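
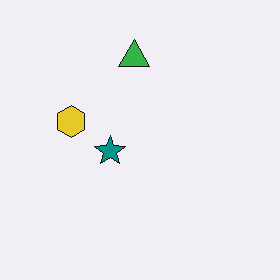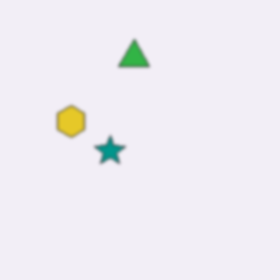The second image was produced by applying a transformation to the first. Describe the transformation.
Slightly softened.

Shape edges and outlines are uniformly softened across the whole image.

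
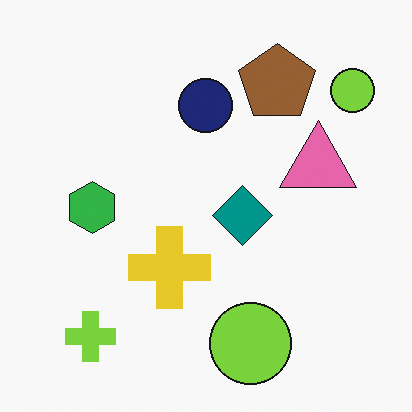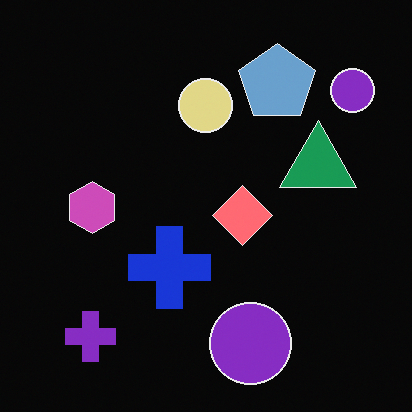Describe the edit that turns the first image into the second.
The second image is the first color-inverted (negative).

The light background has become dark and every shape's color is its complement — a photographic negative.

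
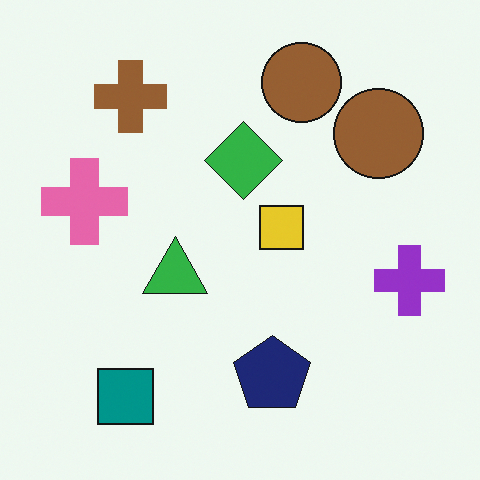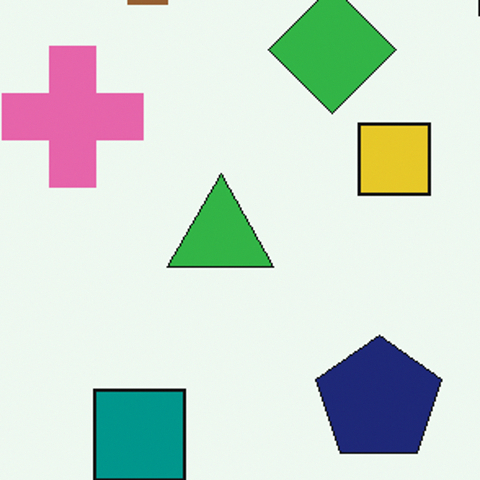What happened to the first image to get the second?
This is the original image cropped to a noticeably smaller region and rescaled.

The visible shapes are larger and the field of view is narrower; shapes near the original edges may be partly or wholly outside the frame — a crop-and-rescale.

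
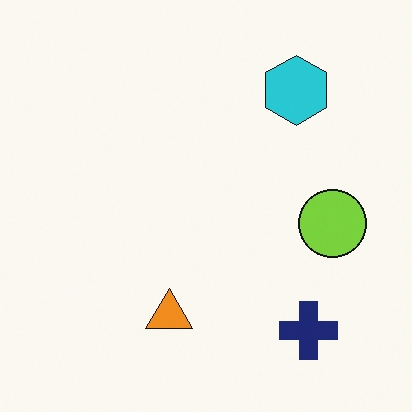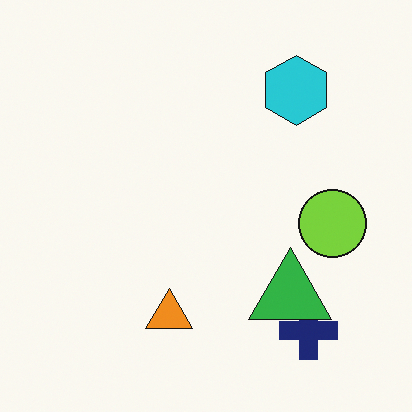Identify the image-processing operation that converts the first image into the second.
The transformation is: overlaid with an additional green triangle.

A green triangle appears in the second image that is absent from the first.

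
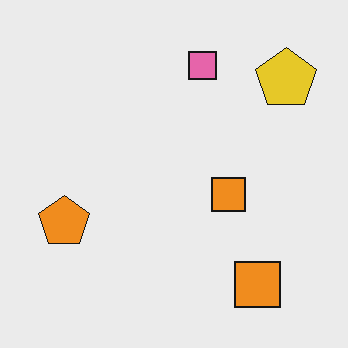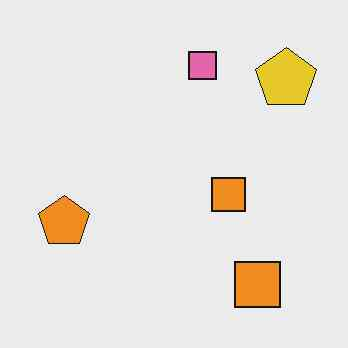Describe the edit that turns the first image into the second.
This is the original image JPEG-compressed with visible artifacts.

Blocky 8×8 compression artifacts appear around shape edges and the flat background shows ringing — characteristic JPEG degradation.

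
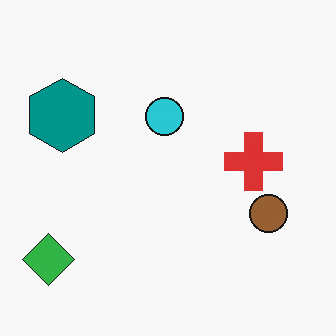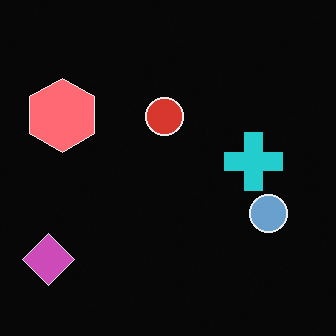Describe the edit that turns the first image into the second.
This is the original image color-inverted (negative).

The light background has become dark and every shape's color is its complement — a photographic negative.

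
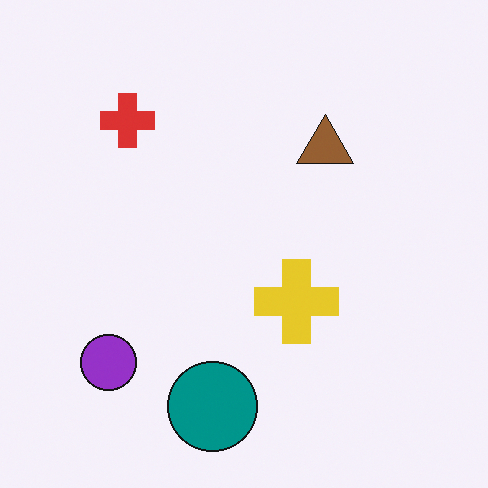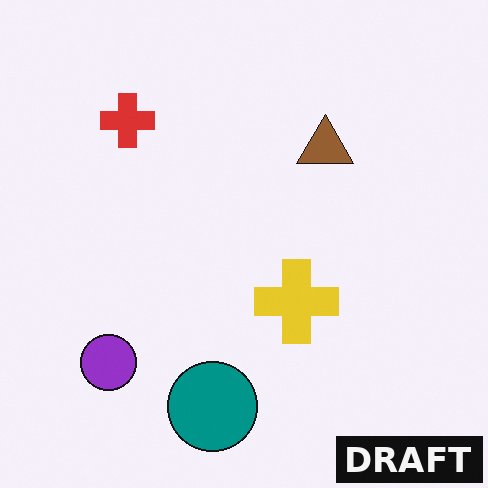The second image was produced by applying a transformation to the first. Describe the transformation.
The image was watermarked with the text "DRAFT" in the lower-right corner.

A dark label reading "DRAFT" appears in the lower-right corner.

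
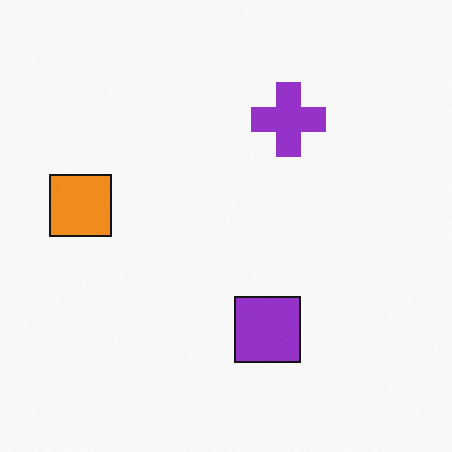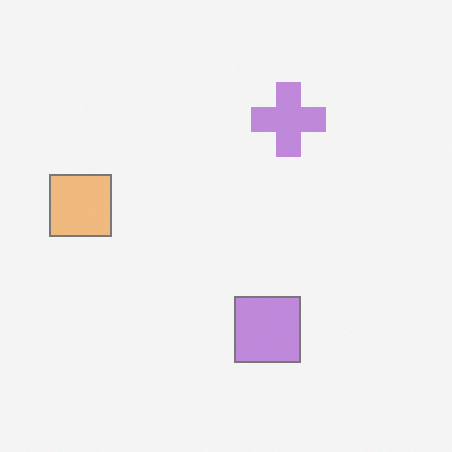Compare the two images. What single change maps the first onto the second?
The image was given much lower contrast.

Tones are pushed toward mid-grey across the whole image — a global contrast change.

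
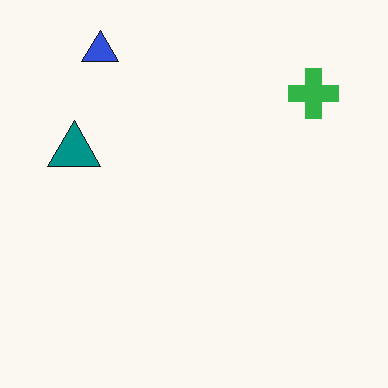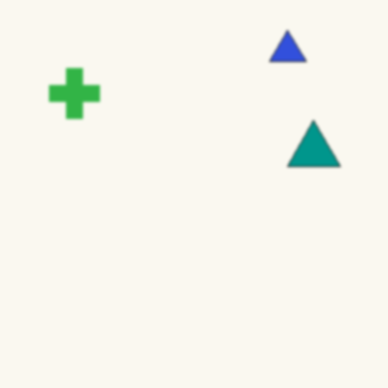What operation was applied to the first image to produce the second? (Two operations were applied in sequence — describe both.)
The second image is the first given a subtle gaussian blur, then flipped horizontally (left ↔ right).

Shape edges and outlines are uniformly softened across the whole image. The teal triangle is in the left of the first image and the right of the second — shapes on opposite sides of the vertical midline have swapped in a mirror flip.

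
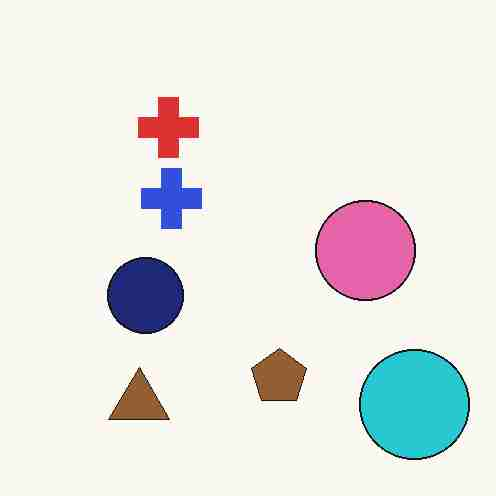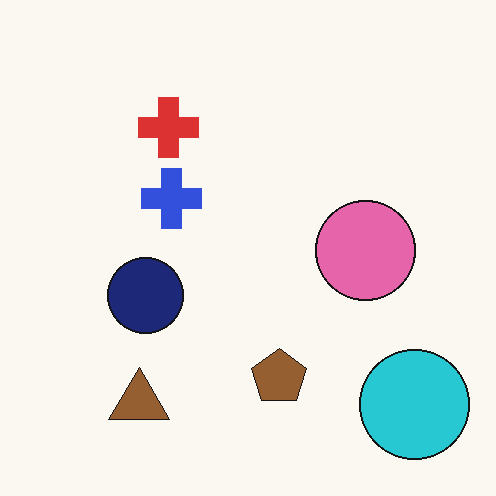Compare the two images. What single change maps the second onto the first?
It was degraded with heavy JPEG compression.

Blocky 8×8 compression artifacts appear around shape edges and the flat background shows ringing — characteristic JPEG degradation.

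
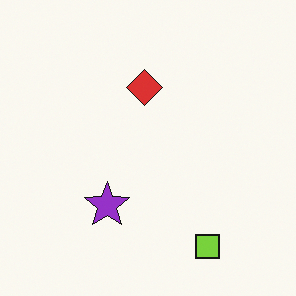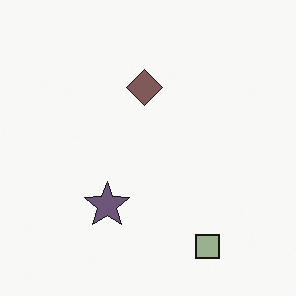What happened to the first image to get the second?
The transformation is: made much more muted (saturation change).

All colors are more muted and greyish — a global saturation change.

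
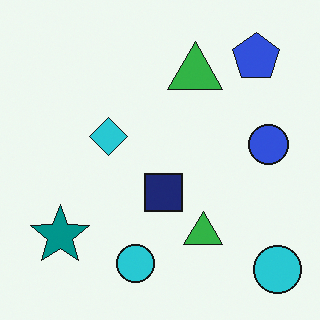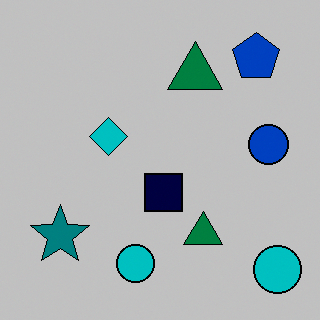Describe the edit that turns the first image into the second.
The image was heavily posterized to just a handful of flat colors.

Each flat color has snapped to a coarser quantized level — most visibly, the near-white background has dropped to a flat grey.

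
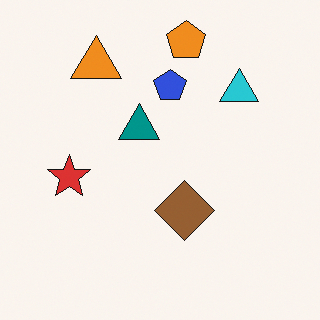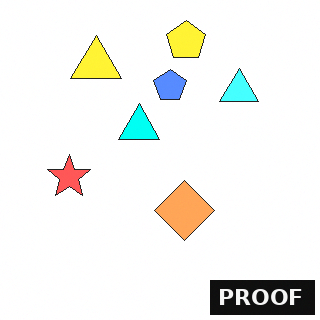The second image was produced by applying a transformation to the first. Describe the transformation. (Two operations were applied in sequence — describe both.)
The transformation is: brightened a lot, then watermarked with the text "PROOF" in the lower-right corner.

Every pixel — background and shapes alike — is uniformly brightened. A dark label reading "PROOF" appears in the lower-right corner.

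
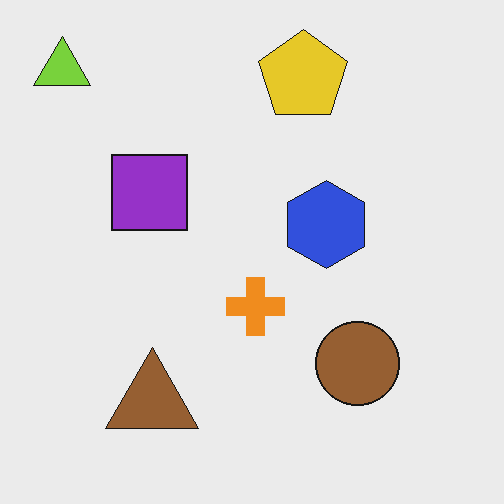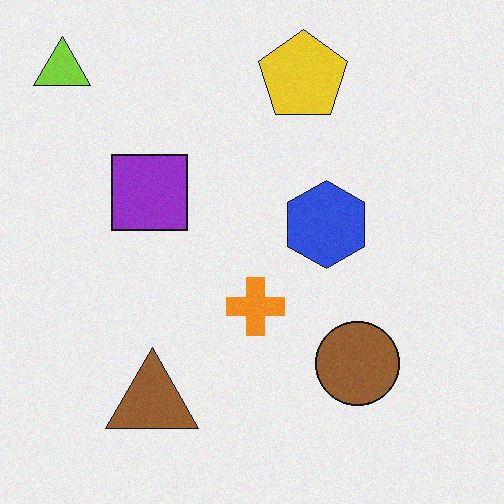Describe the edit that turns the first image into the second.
The image was degraded with a light layer of grain.

Random speckle covers the whole image, including the flat background.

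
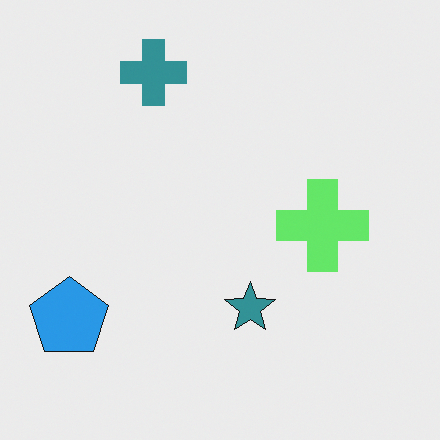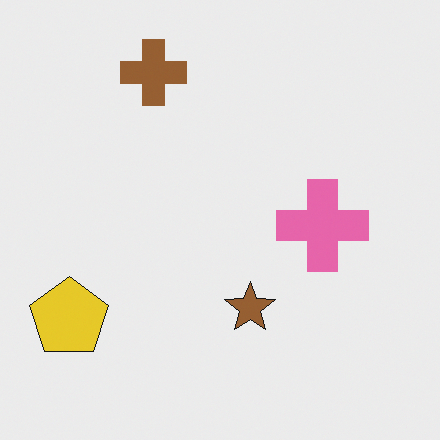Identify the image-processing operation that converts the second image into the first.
This is the original image hue-shifted by a moderate amount.

Every shape's color has rotated by the same amount around the hue wheel — a uniform hue shift.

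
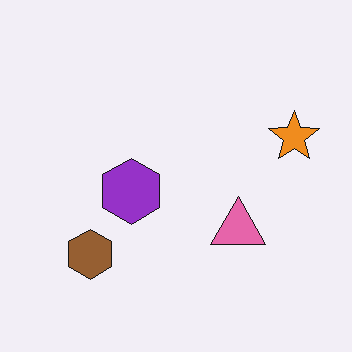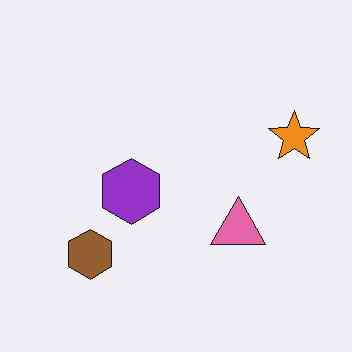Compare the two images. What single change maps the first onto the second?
The transformation is: given moderate JPEG compression.

Blocky 8×8 compression artifacts appear around shape edges and the flat background shows ringing — characteristic JPEG degradation.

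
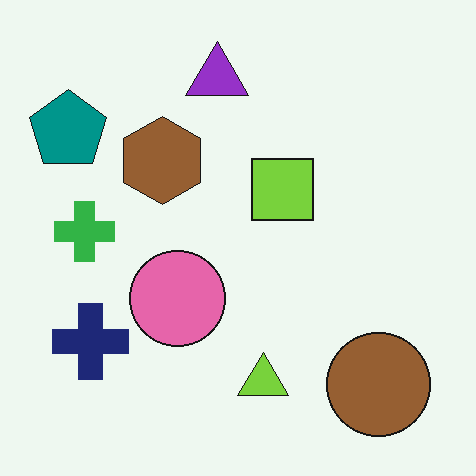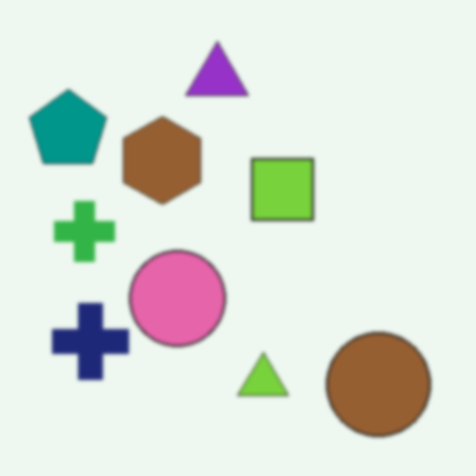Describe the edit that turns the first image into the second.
Lightly blurred.

Shape edges and outlines are uniformly softened across the whole image.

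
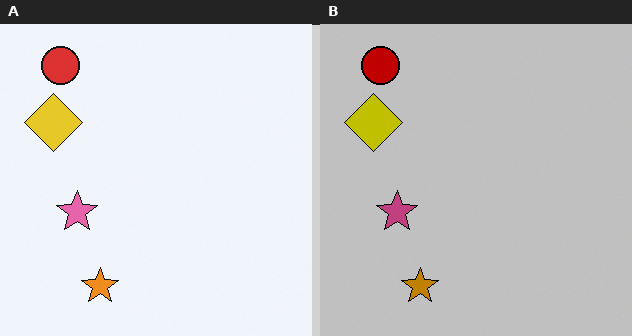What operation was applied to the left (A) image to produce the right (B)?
Heavily posterized to just a handful of flat colors.

Each flat color has snapped to a coarser quantized level — most visibly, the near-white background has dropped to a flat grey.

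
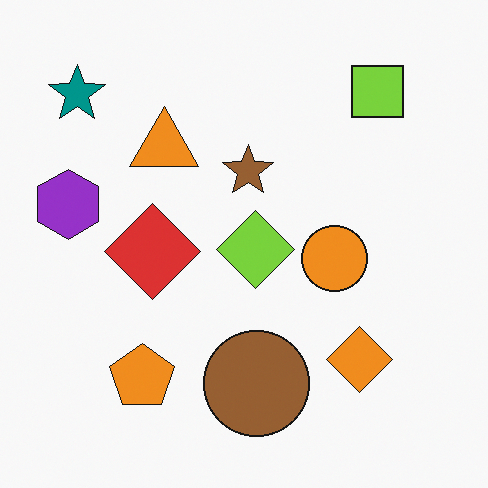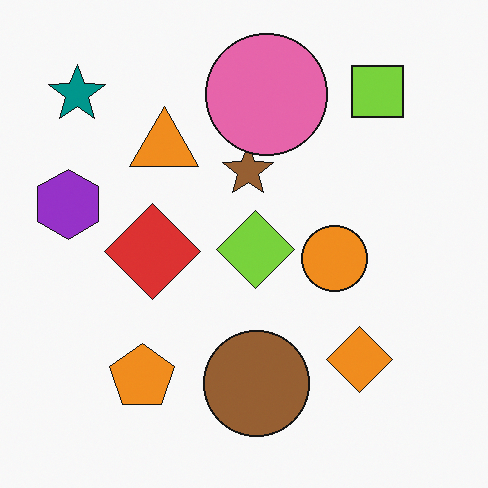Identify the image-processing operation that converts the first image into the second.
The transformation is: overlaid with an additional pink circle.

A pink circle appears in the second image that is absent from the first.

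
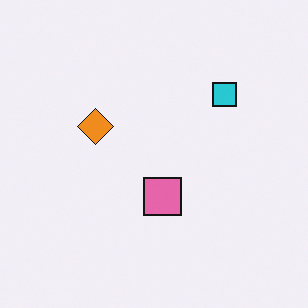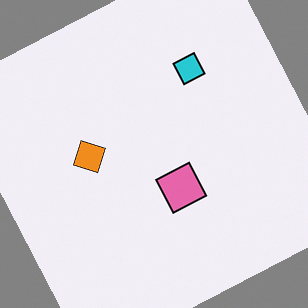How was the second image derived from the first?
The image was rotated counter-clockwise by a clearly visible amount.

Every shape is tilted by the same angle and the image corners show triangular fill wedges — a whole-image rotation by a non-right angle.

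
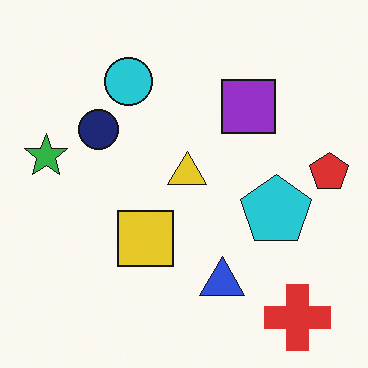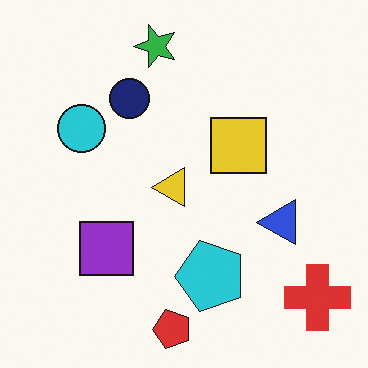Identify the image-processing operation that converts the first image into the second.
The second image is the first transposed (reflected across the top-left ↔ bottom-right diagonal).

Shapes have swapped their row and column positions — what was in the top-right is now in the bottom-left — a diagonal reflection.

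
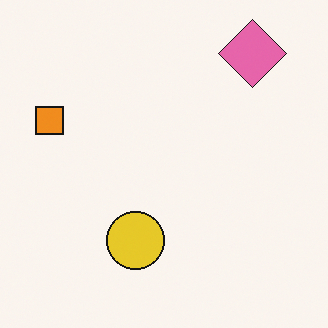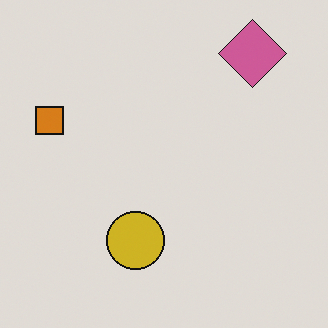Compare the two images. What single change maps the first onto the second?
This is the original image darkened a little.

Every pixel — background and shapes alike — is uniformly darkened.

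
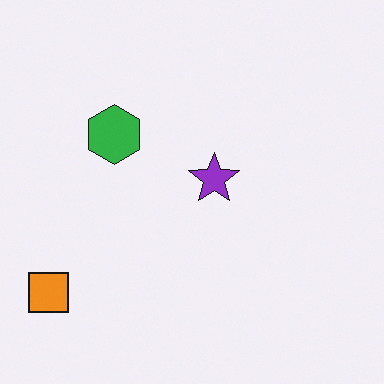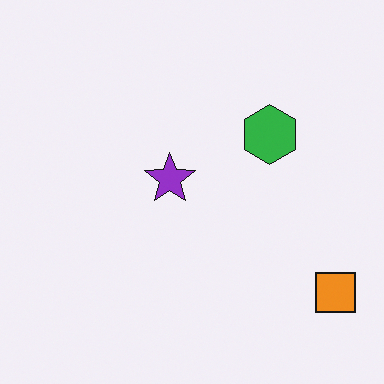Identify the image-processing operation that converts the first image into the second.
It was flipped horizontally (left ↔ right).

The orange square is in the bottom-left of the first image and the bottom-right of the second — shapes on opposite sides of the vertical midline have swapped in a mirror flip.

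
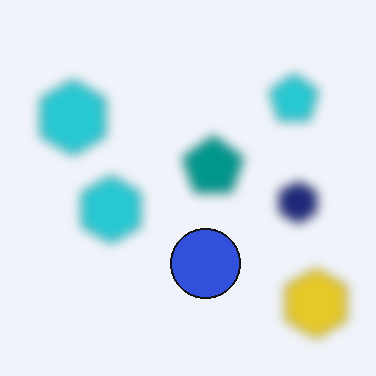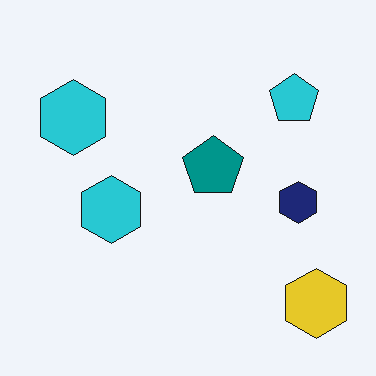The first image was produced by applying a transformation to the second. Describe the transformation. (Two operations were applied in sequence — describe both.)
The first image is the second heavily blurred, then overlaid with an additional blue circle.

Shape edges and outlines are uniformly softened across the whole image. A blue circle appears in the first image that is absent from the second.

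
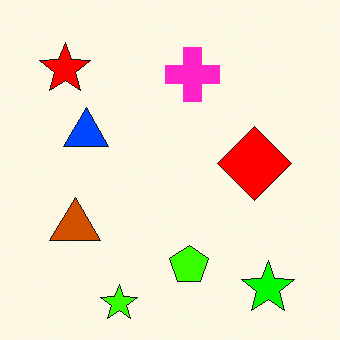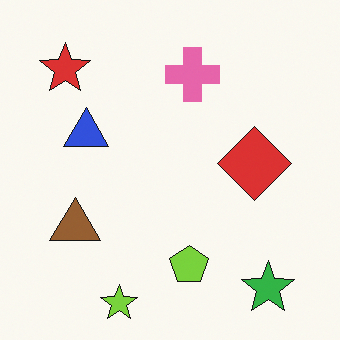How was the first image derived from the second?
The transformation is: made much more vivid (saturation change).

All colors are more vivid — a global saturation change.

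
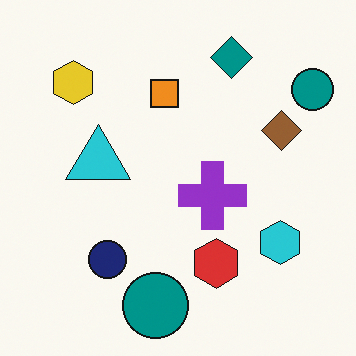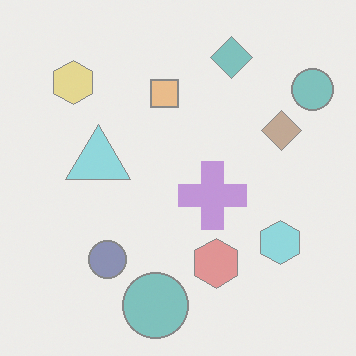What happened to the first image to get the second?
It was washed out (contrast reduced).

Tones are pushed toward mid-grey across the whole image — a global contrast change.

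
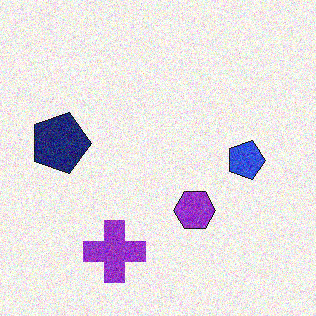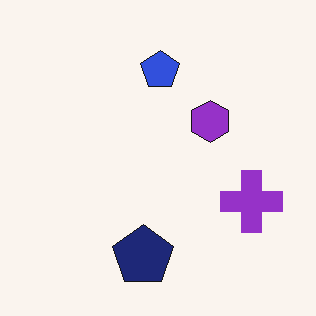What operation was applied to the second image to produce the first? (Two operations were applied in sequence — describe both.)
It was rotated 90° clockwise, then degraded with moderate additive noise.

The purple cross sits in the right of the second image and the bottom of the first — consistent with a whole-image 90° clockwise rotation. Random speckle covers the whole image, including the flat background.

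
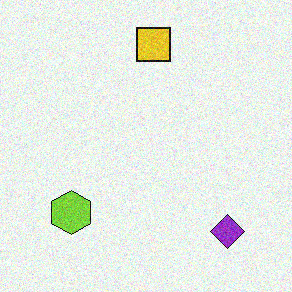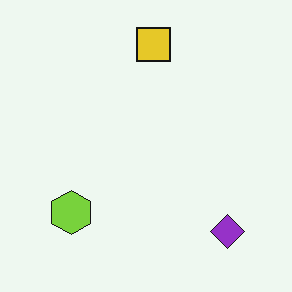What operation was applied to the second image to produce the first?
The image was degraded with visible gaussian noise.

Random speckle covers the whole image, including the flat background.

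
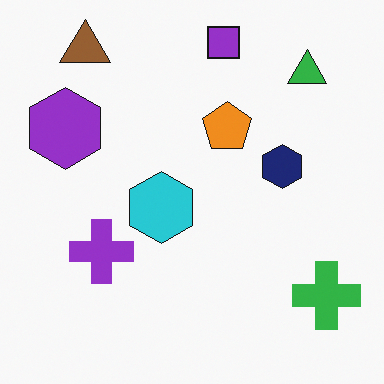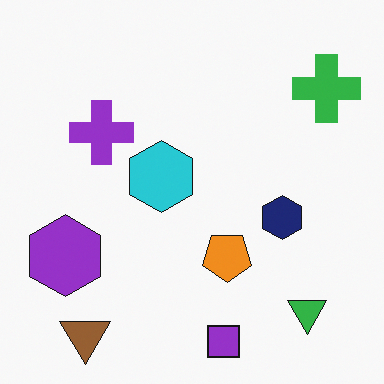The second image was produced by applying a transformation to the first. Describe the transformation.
The transformation is: flipped vertically (top ↔ bottom).

The purple square is in the top of the first image and the bottom of the second — shapes on opposite sides of the horizontal midline have swapped in a mirror flip.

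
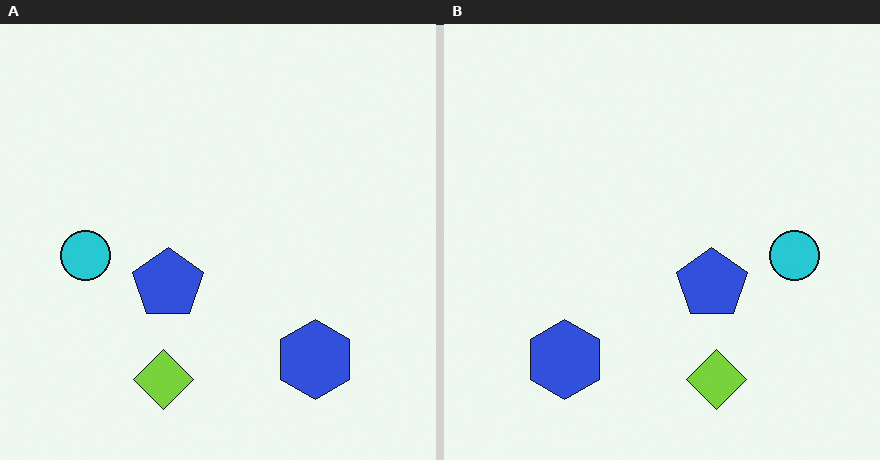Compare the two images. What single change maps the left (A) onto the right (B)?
It was flipped horizontally (left ↔ right).

The cyan circle is in the left of the left (A) image and the right of the right (B) — shapes on opposite sides of the vertical midline have swapped in a mirror flip.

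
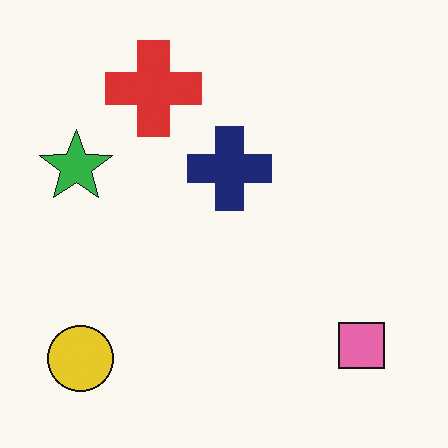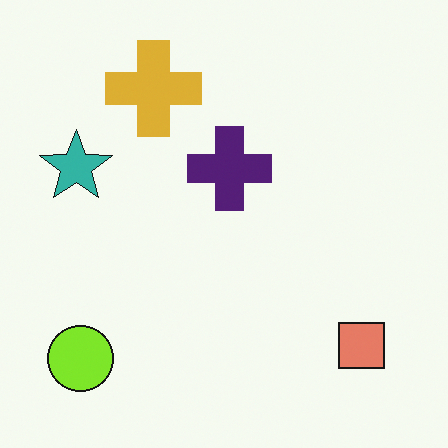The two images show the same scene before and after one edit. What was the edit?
Hue-shifted slightly.

Every shape's color has rotated by the same amount around the hue wheel — a uniform hue shift.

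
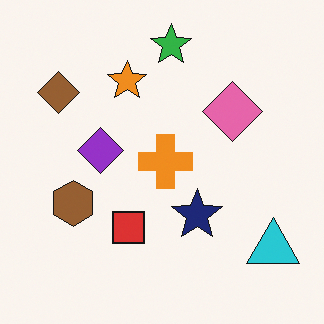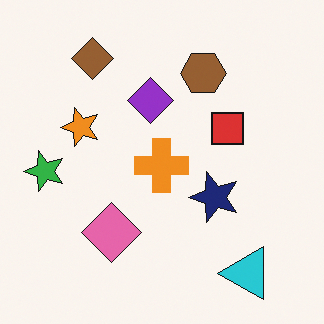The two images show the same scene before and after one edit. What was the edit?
The second image is the first transposed (reflected across the top-left ↔ bottom-right diagonal).

Shapes have swapped their row and column positions — what was in the top-right is now in the bottom-left — a diagonal reflection.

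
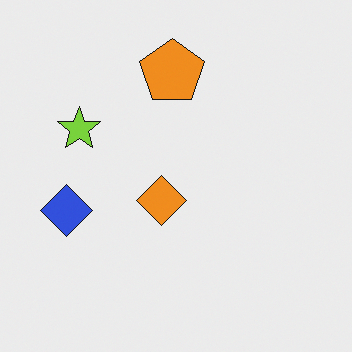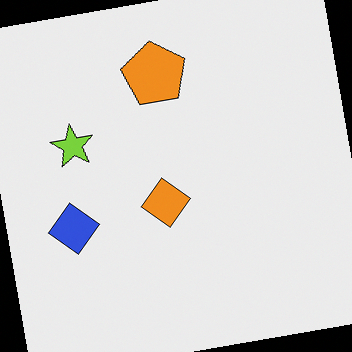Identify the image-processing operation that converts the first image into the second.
The second image is the first rotated counter-clockwise by a slight angle.

Every shape is tilted by the same angle and the image corners show triangular fill wedges — a whole-image rotation by a non-right angle.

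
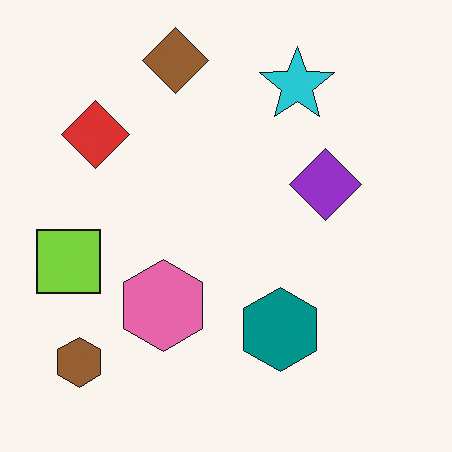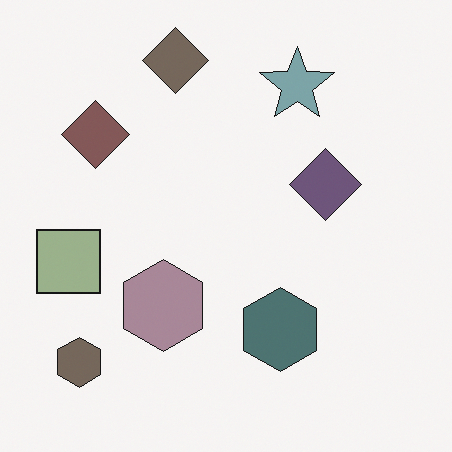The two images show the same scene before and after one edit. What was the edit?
The transformation is: heavily desaturated.

All colors are more muted and greyish — a global saturation change.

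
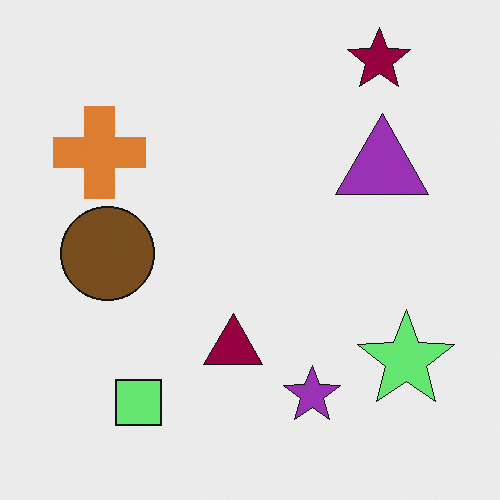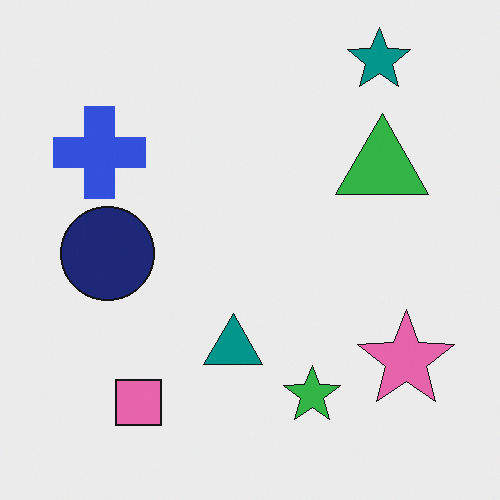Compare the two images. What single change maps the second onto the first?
Hue-shifted through roughly half the color wheel.

Every shape's color has rotated by the same amount around the hue wheel — a uniform hue shift.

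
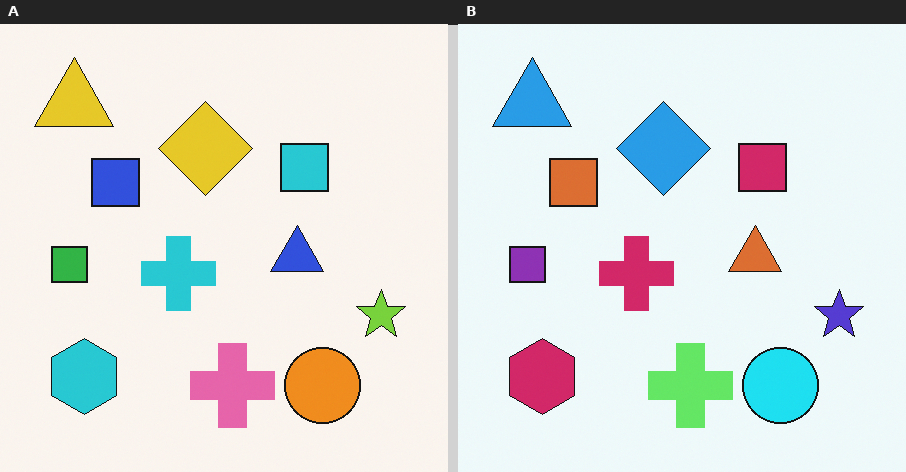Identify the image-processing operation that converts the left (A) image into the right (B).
This is the original image hue-shifted by a moderate amount.

Every shape's color has rotated by the same amount around the hue wheel — a uniform hue shift.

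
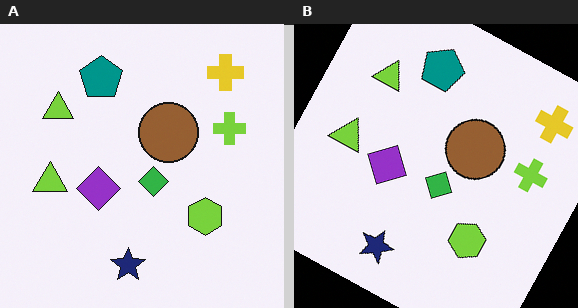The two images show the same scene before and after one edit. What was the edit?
This is the original image rotated clockwise by a moderate amount.

Every shape is tilted by the same angle and the image corners show triangular fill wedges — a whole-image rotation by a non-right angle.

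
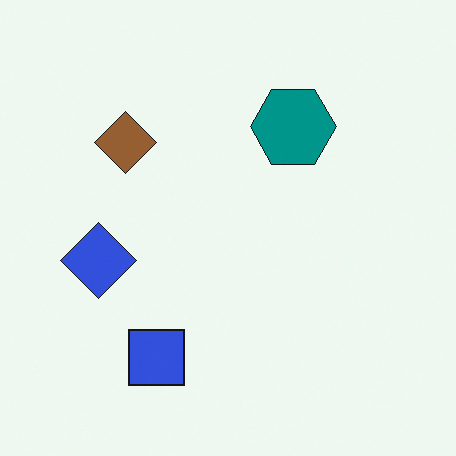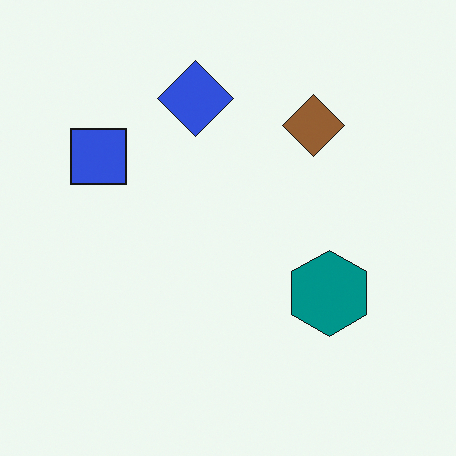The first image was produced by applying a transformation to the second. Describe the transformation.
The image was rotated 90° counter-clockwise.

The blue square sits in the left of the second image and the bottom of the first — consistent with a whole-image 90° counter-clockwise rotation.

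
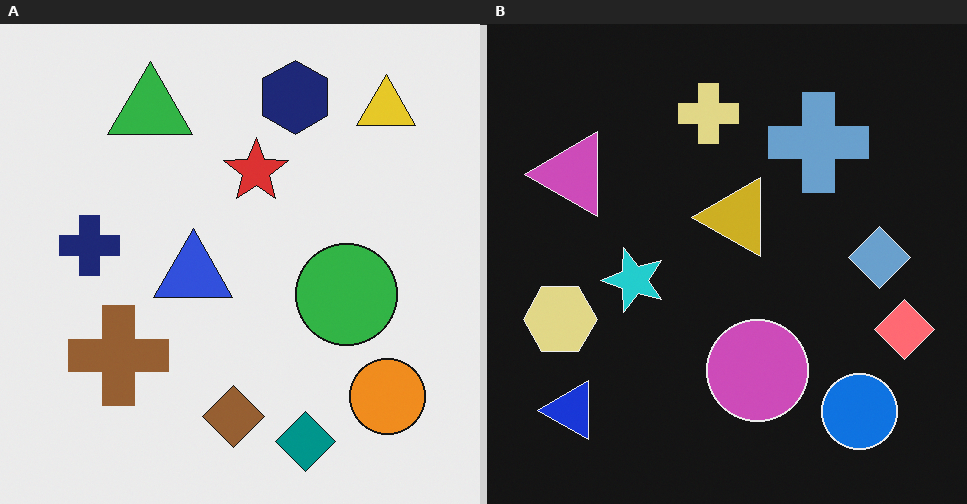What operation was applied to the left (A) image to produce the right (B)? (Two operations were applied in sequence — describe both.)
The transformation is: transposed (reflected across the top-left ↔ bottom-right diagonal), then color-inverted (negative).

Shapes have swapped their row and column positions — what was in the top-right is now in the bottom-left — a diagonal reflection. The light background has become dark and every shape's color is its complement — a photographic negative.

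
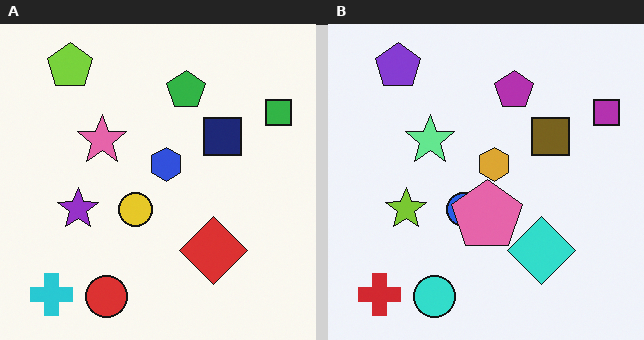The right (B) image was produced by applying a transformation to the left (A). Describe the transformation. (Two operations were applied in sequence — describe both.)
It was hue-shifted through roughly half the color wheel, then overlaid with an additional pink pentagon.

Every shape's color has rotated by the same amount around the hue wheel — a uniform hue shift. A pink pentagon appears in the right (B) image that is absent from the left (A).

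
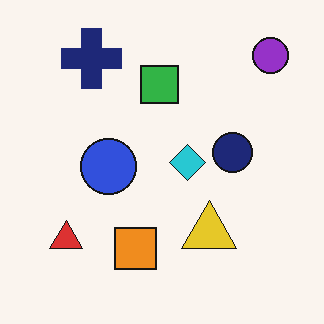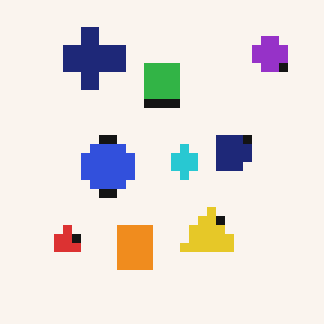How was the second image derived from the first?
It was coarsely pixelated.

Shapes are reduced to large square blocks; fine edges and outlines are lost — a downscale-then-upscale (mosaic) effect.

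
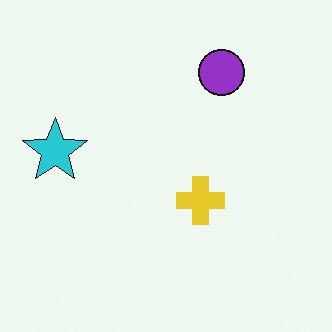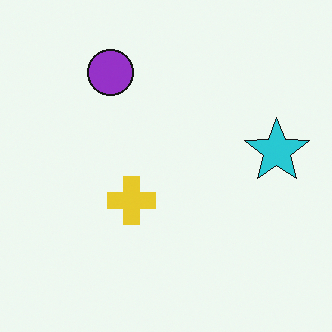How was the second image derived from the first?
The second image is the first flipped horizontally (left ↔ right).

The cyan star is in the left of the first image and the right of the second — shapes on opposite sides of the vertical midline have swapped in a mirror flip.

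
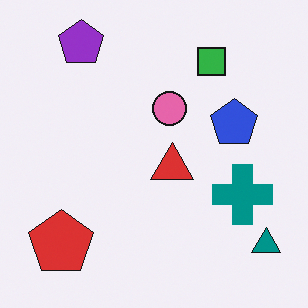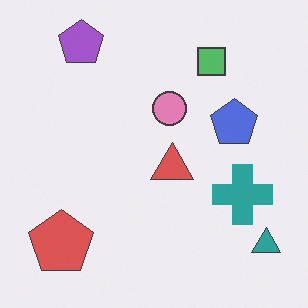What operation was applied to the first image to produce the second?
This is the original image given slightly reduced contrast.

Tones are pushed toward mid-grey across the whole image — a global contrast change.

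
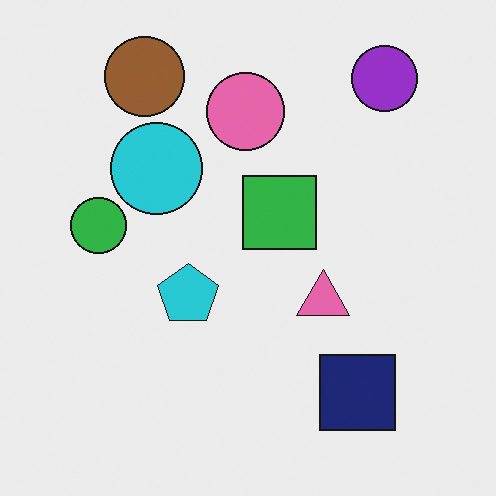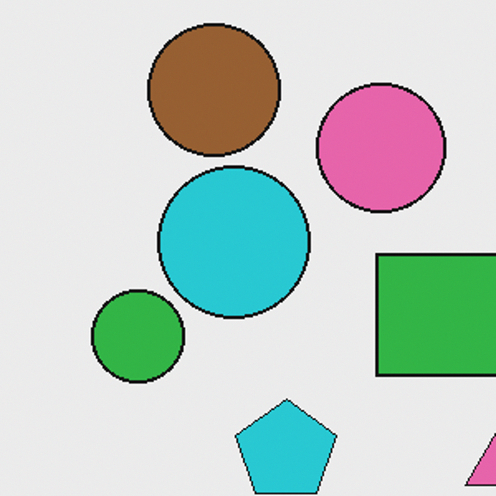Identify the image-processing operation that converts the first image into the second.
The second image is the first cropped tightly and scaled back up.

The visible shapes are larger and the field of view is narrower; shapes near the original edges may be partly or wholly outside the frame — a crop-and-rescale.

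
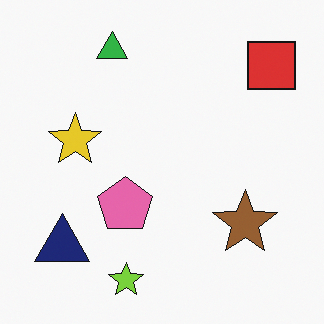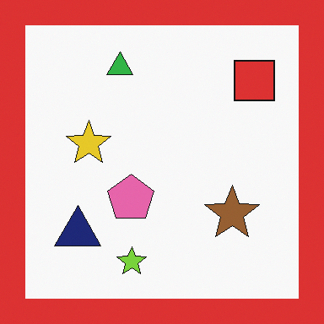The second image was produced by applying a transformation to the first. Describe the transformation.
The second image is the first framed with a red border.

A solid red frame runs around the edge of the second image, with the content slightly shrunk inside it.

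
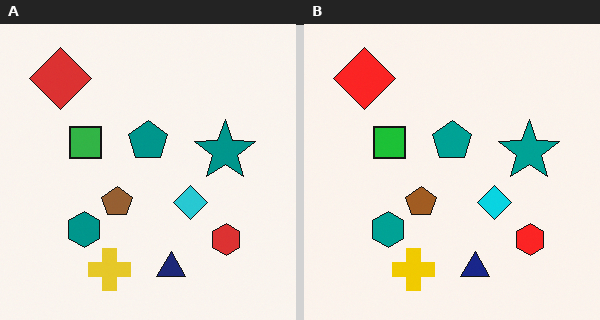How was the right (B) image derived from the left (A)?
Slightly oversaturated.

All colors are more vivid — a global saturation change.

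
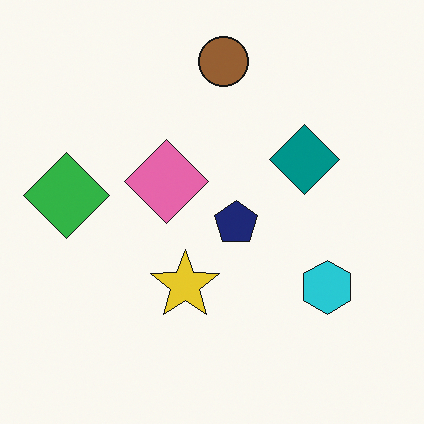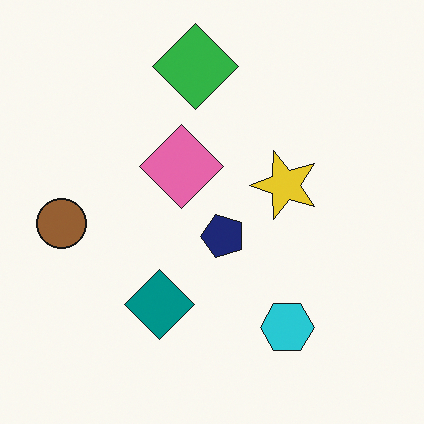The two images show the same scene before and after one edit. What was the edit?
The second image is the first transposed (reflected across the top-left ↔ bottom-right diagonal).

Shapes have swapped their row and column positions — what was in the top-right is now in the bottom-left — a diagonal reflection.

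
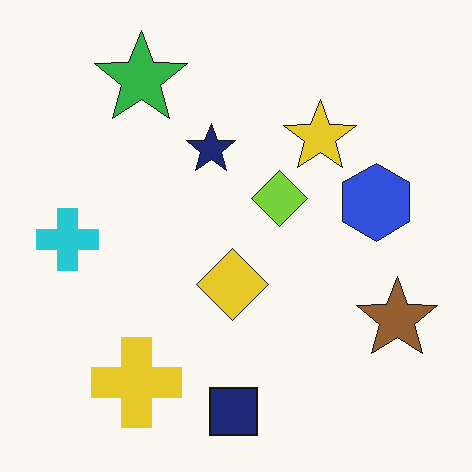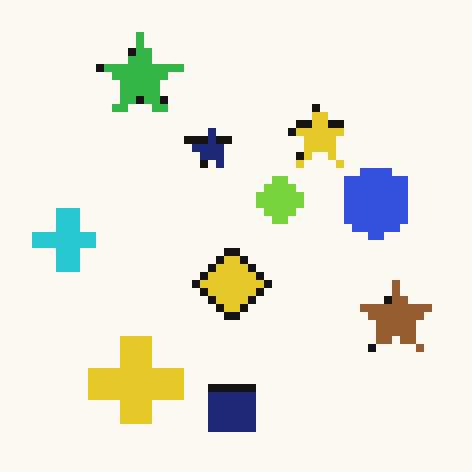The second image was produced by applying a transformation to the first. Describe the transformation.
Pixelated into visible square blocks.

Shapes are reduced to large square blocks; fine edges and outlines are lost — a downscale-then-upscale (mosaic) effect.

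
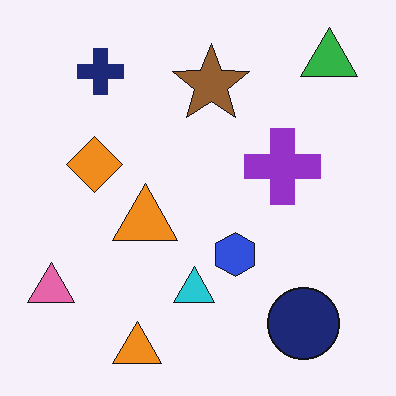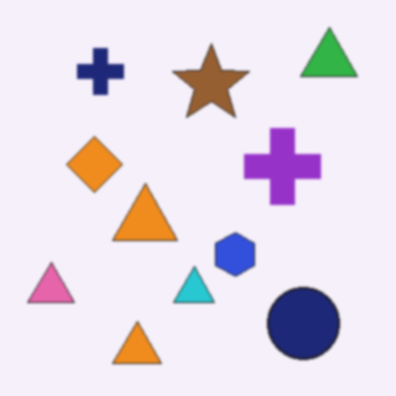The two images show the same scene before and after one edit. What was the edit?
Lightly blurred.

Shape edges and outlines are uniformly softened across the whole image.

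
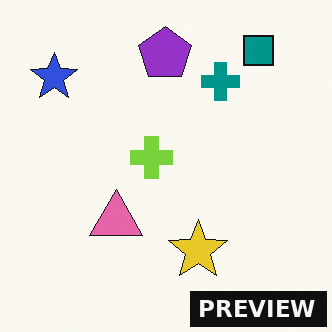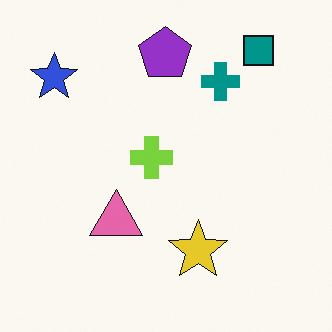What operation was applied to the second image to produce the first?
It was watermarked with the text "PREVIEW" in the lower-right corner.

A dark label reading "PREVIEW" appears in the lower-right corner.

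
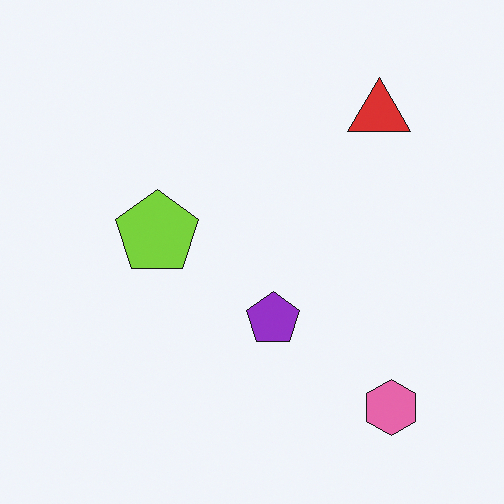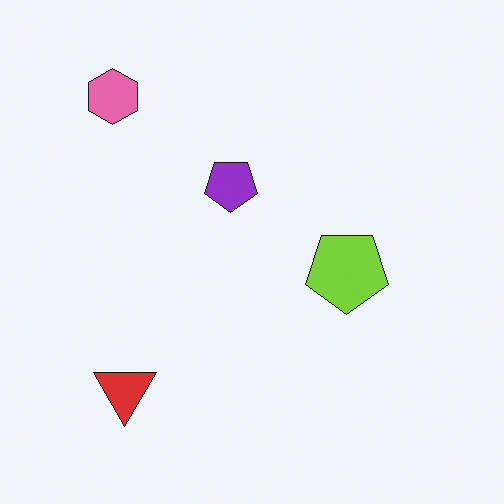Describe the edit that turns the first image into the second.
The image was rotated 180°.

The pink hexagon sits in the bottom-right of the first image and the top-left of the second — consistent with a whole-image 180° rotation.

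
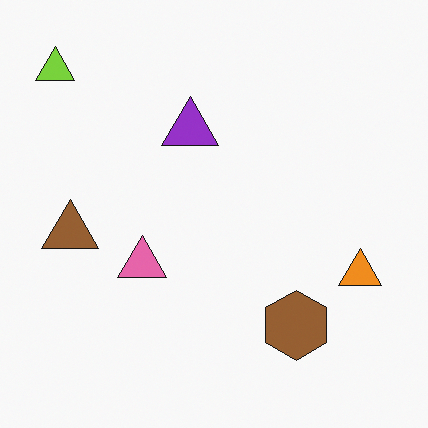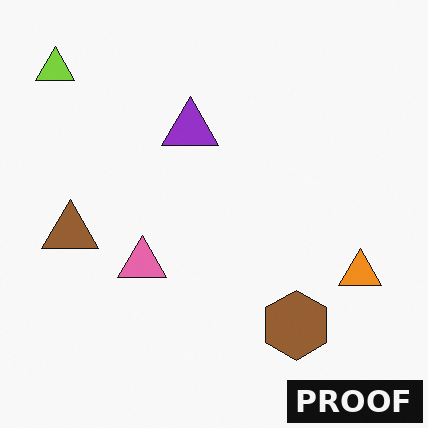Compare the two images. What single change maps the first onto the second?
The transformation is: watermarked with the text "PROOF" in the lower-right corner.

A dark label reading "PROOF" appears in the lower-right corner.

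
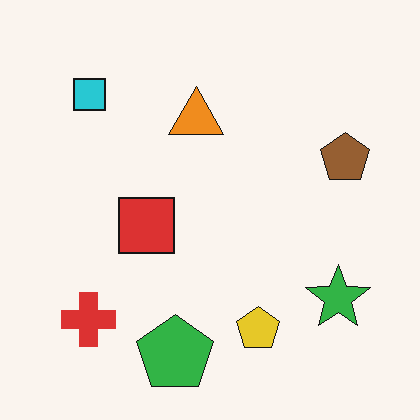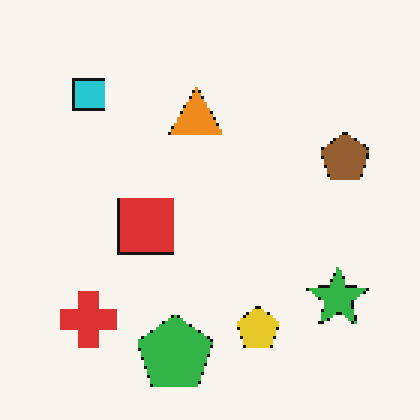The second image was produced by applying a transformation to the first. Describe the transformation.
The transformation is: mildly pixelated.

Shapes are reduced to large square blocks; fine edges and outlines are lost — a downscale-then-upscale (mosaic) effect.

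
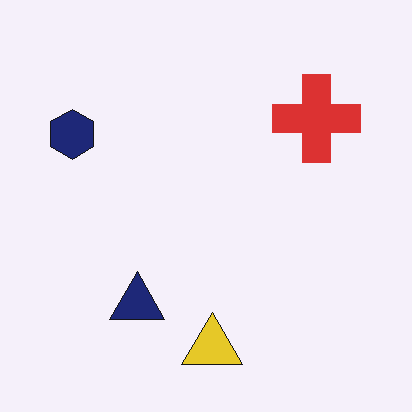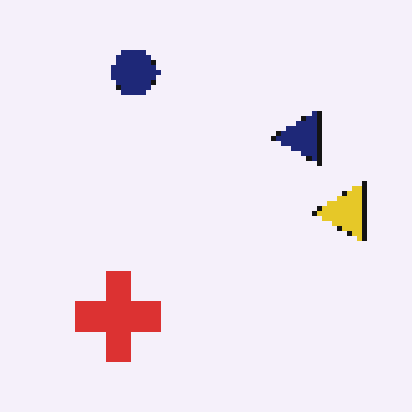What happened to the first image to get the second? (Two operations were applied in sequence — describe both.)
It was transposed (reflected across the top-left ↔ bottom-right diagonal), then lightly pixelated (a mild mosaic effect).

Shapes have swapped their row and column positions — what was in the top-right is now in the bottom-left — a diagonal reflection. Shapes are reduced to large square blocks; fine edges and outlines are lost — a downscale-then-upscale (mosaic) effect.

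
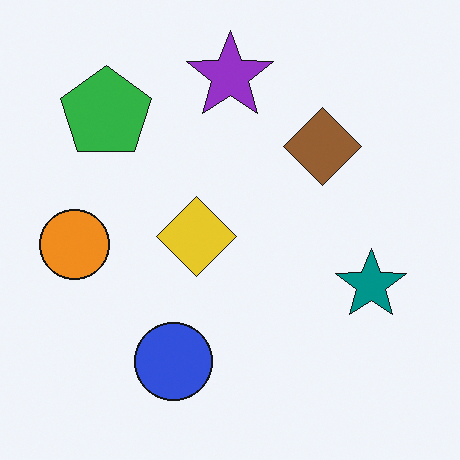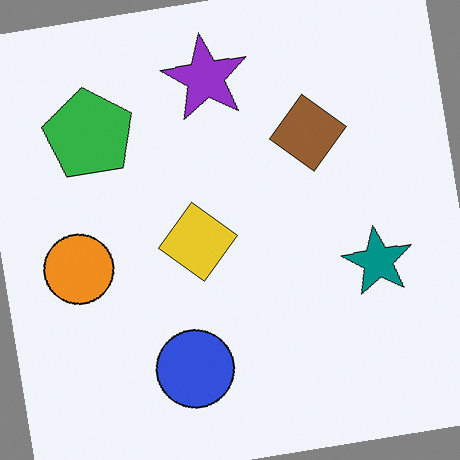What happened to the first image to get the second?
Rotated counter-clockwise by a few degrees.

Every shape is tilted by the same angle and the image corners show triangular fill wedges — a whole-image rotation by a non-right angle.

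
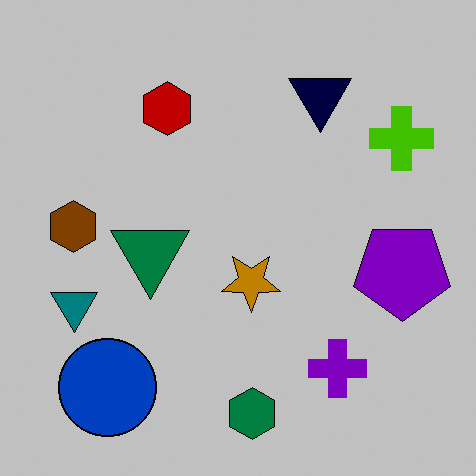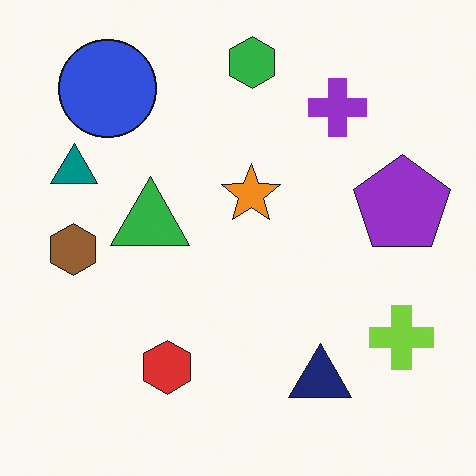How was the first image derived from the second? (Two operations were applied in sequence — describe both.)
Flipped vertically (top ↔ bottom), then aggressively posterized.

The green hexagon is in the top of the second image and the bottom of the first — shapes on opposite sides of the horizontal midline have swapped in a mirror flip. Each flat color has snapped to a coarser quantized level — most visibly, the near-white background has dropped to a flat grey.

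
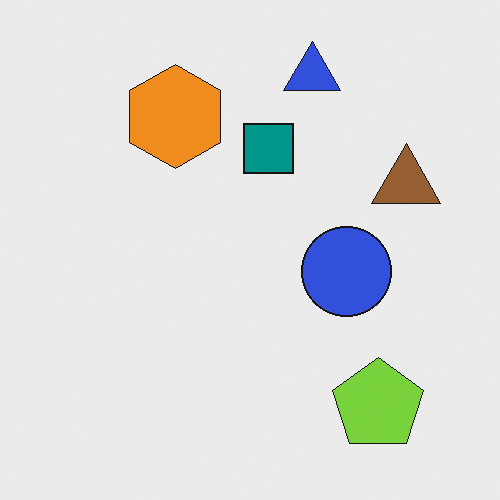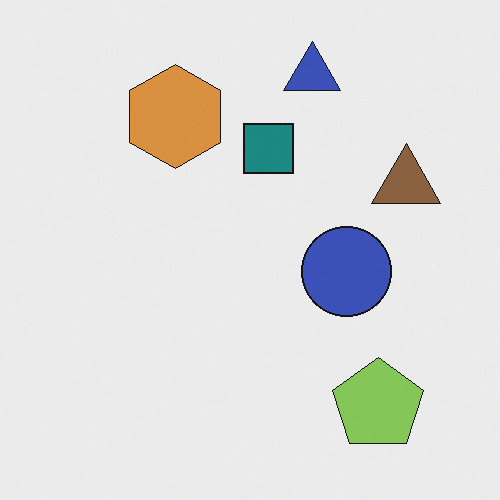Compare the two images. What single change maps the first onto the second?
It was slightly desaturated.

All colors are more muted and greyish — a global saturation change.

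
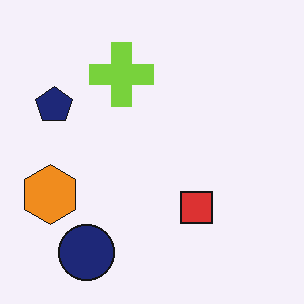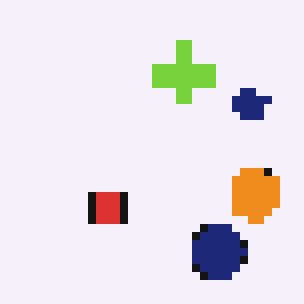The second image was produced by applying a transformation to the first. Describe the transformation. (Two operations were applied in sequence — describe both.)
It was pixelated into visible square blocks, then flipped horizontally (left ↔ right).

Shapes are reduced to large square blocks; fine edges and outlines are lost — a downscale-then-upscale (mosaic) effect. The orange hexagon is in the left of the first image and the right of the second — shapes on opposite sides of the vertical midline have swapped in a mirror flip.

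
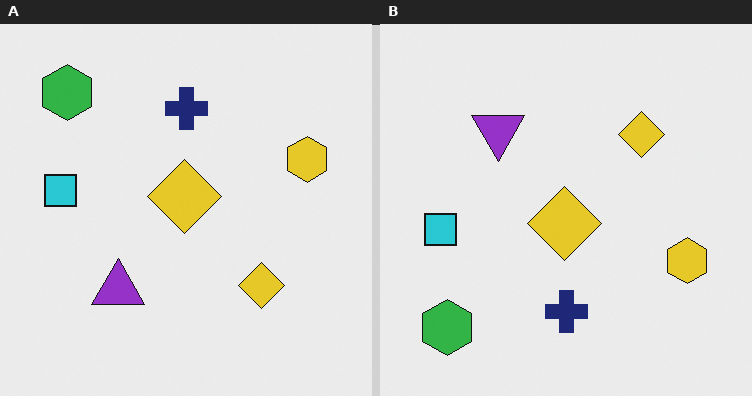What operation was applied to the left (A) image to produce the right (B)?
This is the original image flipped vertically (top ↔ bottom).

The green hexagon is in the top-left of the left (A) image and the bottom-left of the right (B) — shapes on opposite sides of the horizontal midline have swapped in a mirror flip.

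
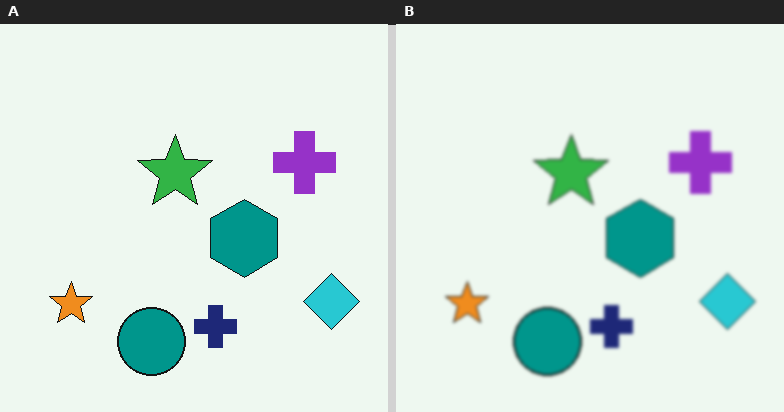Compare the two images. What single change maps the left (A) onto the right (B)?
The image was lightly blurred.

Shape edges and outlines are uniformly softened across the whole image.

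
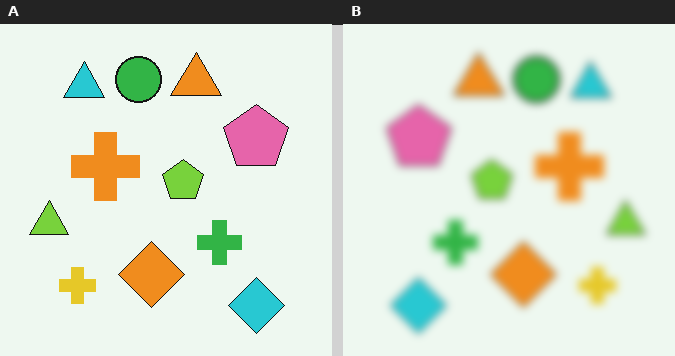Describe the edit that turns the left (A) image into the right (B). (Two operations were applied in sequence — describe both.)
The image was moderately blurred, then flipped horizontally (left ↔ right).

Shape edges and outlines are uniformly softened across the whole image. The lime triangle is in the left of the left (A) image and the right of the right (B) — shapes on opposite sides of the vertical midline have swapped in a mirror flip.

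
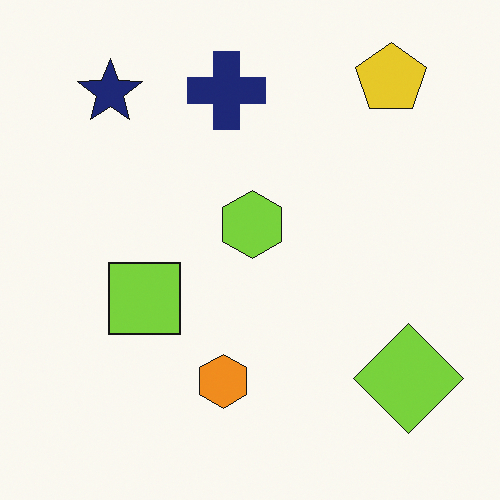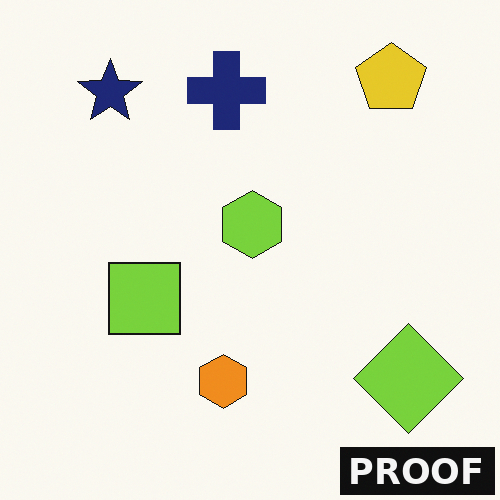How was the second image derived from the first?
The image was watermarked with the text "PROOF" in the lower-right corner.

A dark label reading "PROOF" appears in the lower-right corner.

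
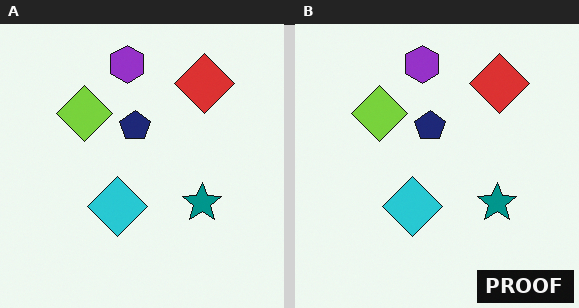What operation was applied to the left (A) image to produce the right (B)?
The transformation is: watermarked with the text "PROOF" in the lower-right corner.

A dark label reading "PROOF" appears in the lower-right corner.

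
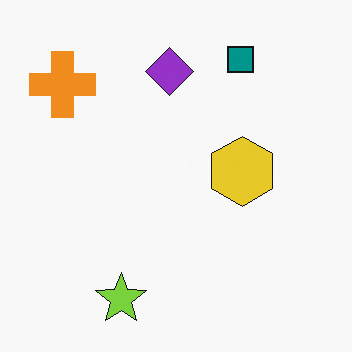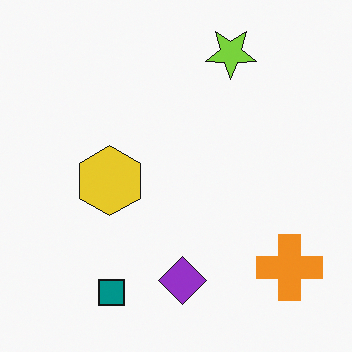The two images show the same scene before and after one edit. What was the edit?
The second image is the first rotated 180°.

The orange cross sits in the top-left of the first image and the bottom-right of the second — consistent with a whole-image 180° rotation.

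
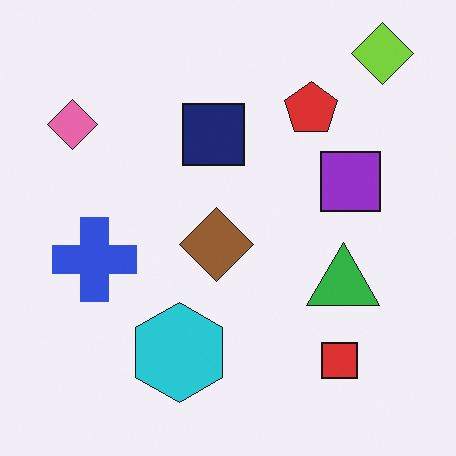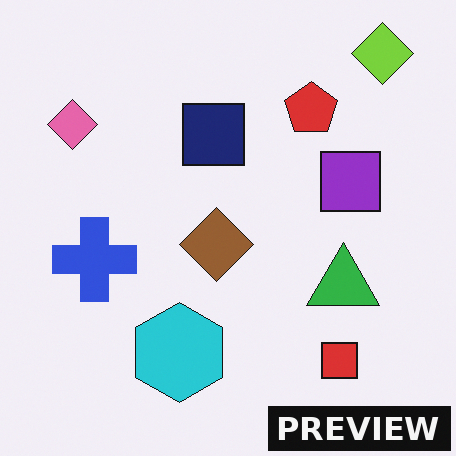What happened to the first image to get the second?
This is the original image watermarked with the text "PREVIEW" in the lower-right corner.

A dark label reading "PREVIEW" appears in the lower-right corner.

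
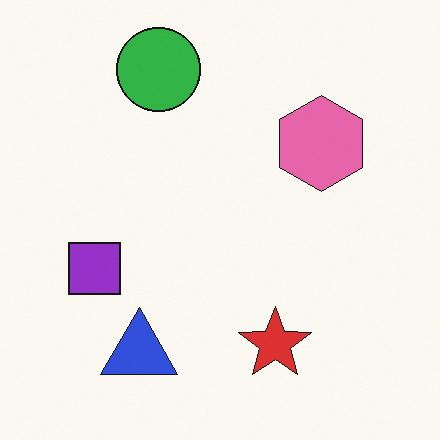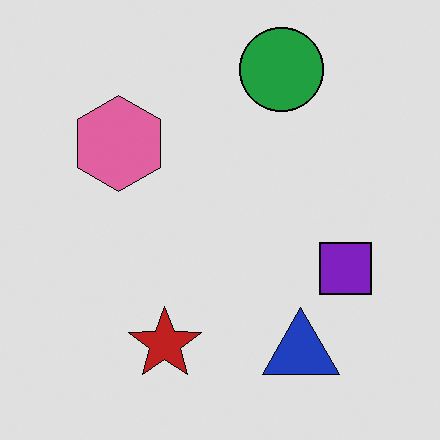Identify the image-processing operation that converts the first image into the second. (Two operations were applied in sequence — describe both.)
The image was flipped horizontally (left ↔ right), then posterized to a reduced palette.

The purple square is in the left of the first image and the right of the second — shapes on opposite sides of the vertical midline have swapped in a mirror flip. Each flat color has snapped to a coarser quantized level — most visibly, the near-white background has dropped to a flat grey.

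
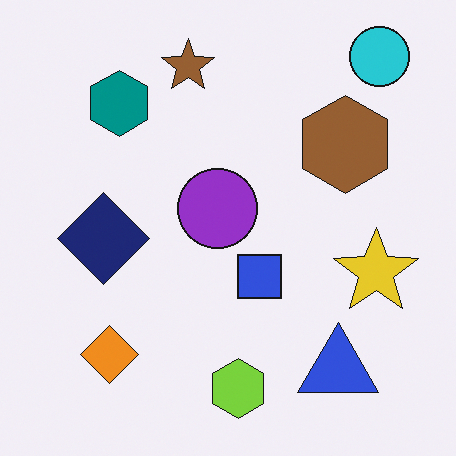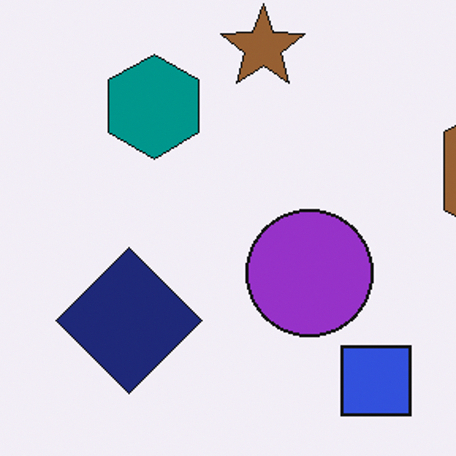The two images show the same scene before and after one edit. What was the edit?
The transformation is: cropped slightly and scaled back up.

The visible shapes are larger and the field of view is narrower; shapes near the original edges may be partly or wholly outside the frame — a crop-and-rescale.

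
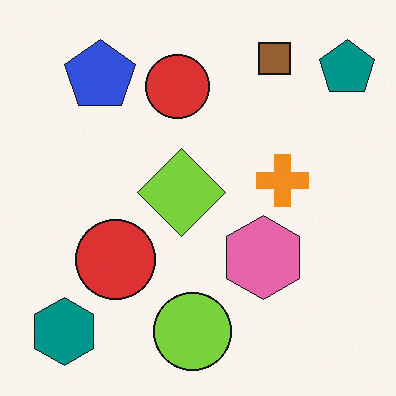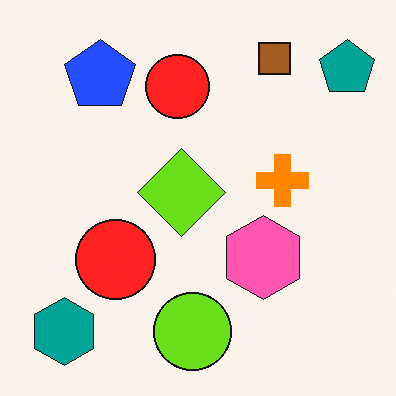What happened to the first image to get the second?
The second image is the first slightly oversaturated.

All colors are more vivid — a global saturation change.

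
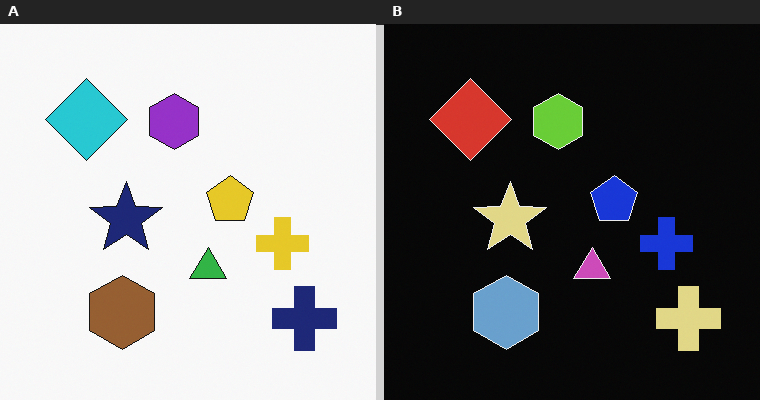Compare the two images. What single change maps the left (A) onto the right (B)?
The right (B) image is the left (A) color-inverted (negative).

The light background has become dark and every shape's color is its complement — a photographic negative.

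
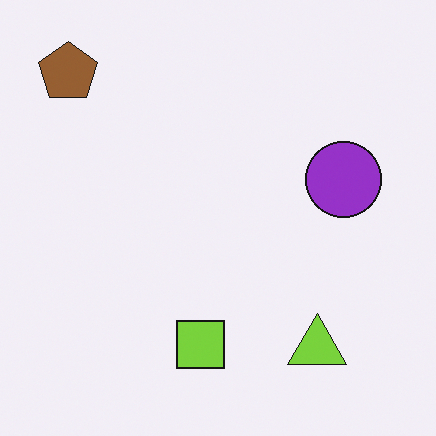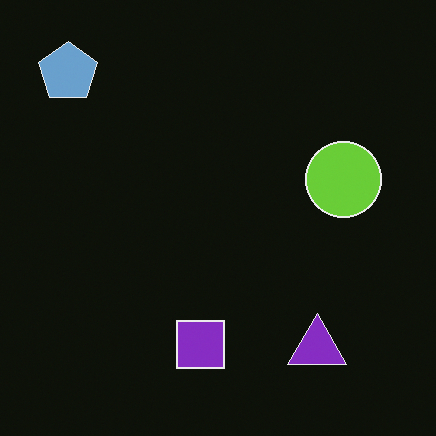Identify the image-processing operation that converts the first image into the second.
The image was color-inverted (negative).

The light background has become dark and every shape's color is its complement — a photographic negative.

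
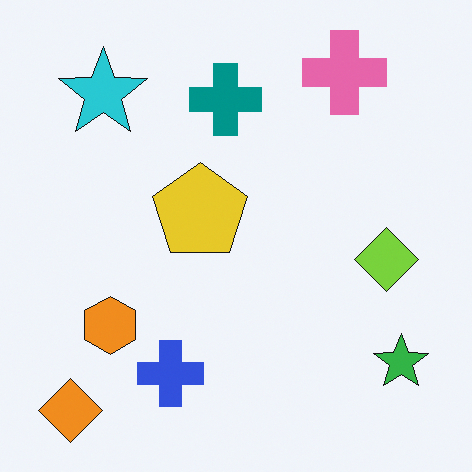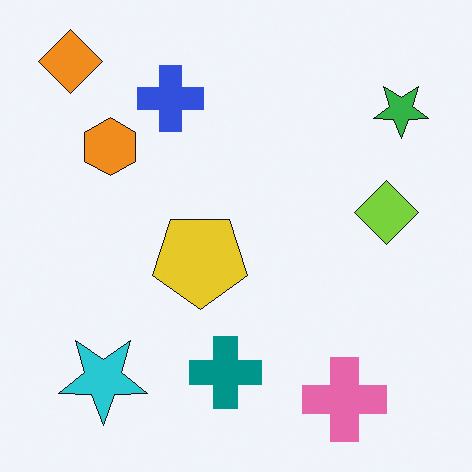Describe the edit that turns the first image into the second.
Flipped vertically (top ↔ bottom).

The orange diamond is in the bottom-left of the first image and the top-left of the second — shapes on opposite sides of the horizontal midline have swapped in a mirror flip.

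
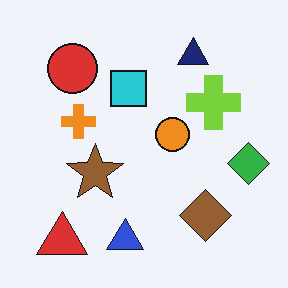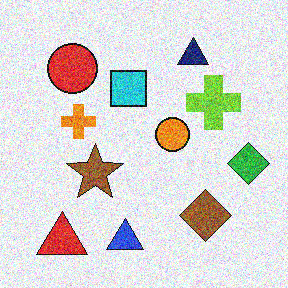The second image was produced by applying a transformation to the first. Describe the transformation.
This is the original image degraded with strong gaussian noise.

Random speckle covers the whole image, including the flat background.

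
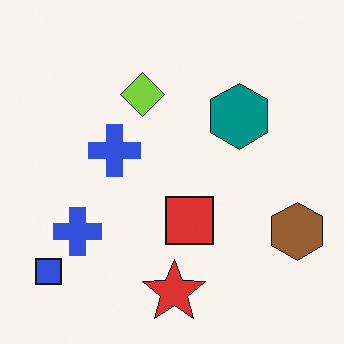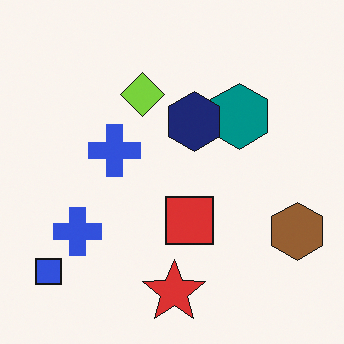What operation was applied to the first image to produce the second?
Overlaid with an additional navy hexagon.

A navy hexagon appears in the second image that is absent from the first.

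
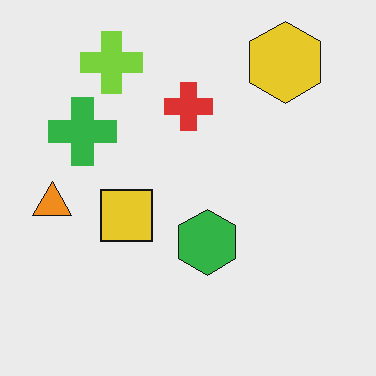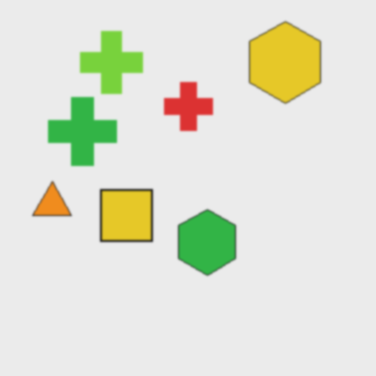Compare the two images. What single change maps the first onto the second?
This is the original image lightly blurred.

Shape edges and outlines are uniformly softened across the whole image.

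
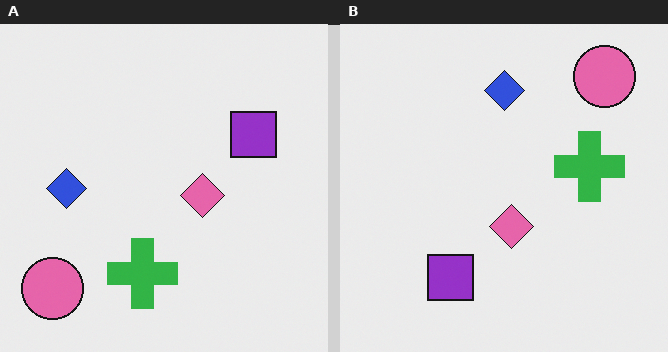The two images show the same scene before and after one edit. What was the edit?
It was transposed (reflected across the top-left ↔ bottom-right diagonal).

Shapes have swapped their row and column positions — what was in the top-right is now in the bottom-left — a diagonal reflection.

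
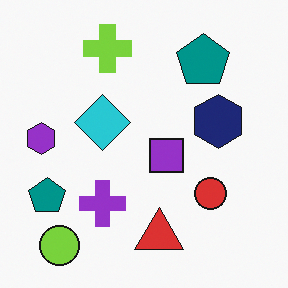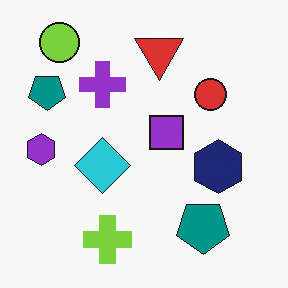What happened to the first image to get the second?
This is the original image flipped vertically (top ↔ bottom).

The lime circle is in the bottom-left of the first image and the top-left of the second — shapes on opposite sides of the horizontal midline have swapped in a mirror flip.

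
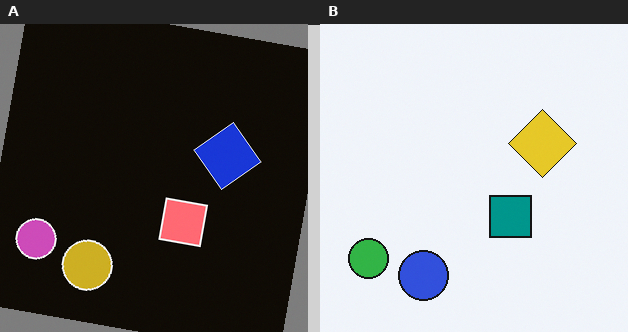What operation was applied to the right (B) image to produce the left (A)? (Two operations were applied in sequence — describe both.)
It was rotated clockwise by a small amount, then color-inverted (negative).

Every shape is tilted by the same angle and the image corners show triangular fill wedges — a whole-image rotation by a non-right angle. The light background has become dark and every shape's color is its complement — a photographic negative.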